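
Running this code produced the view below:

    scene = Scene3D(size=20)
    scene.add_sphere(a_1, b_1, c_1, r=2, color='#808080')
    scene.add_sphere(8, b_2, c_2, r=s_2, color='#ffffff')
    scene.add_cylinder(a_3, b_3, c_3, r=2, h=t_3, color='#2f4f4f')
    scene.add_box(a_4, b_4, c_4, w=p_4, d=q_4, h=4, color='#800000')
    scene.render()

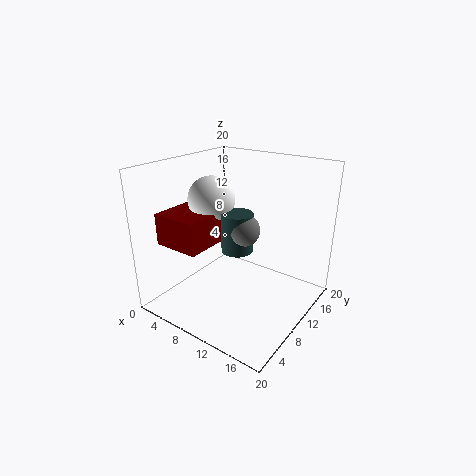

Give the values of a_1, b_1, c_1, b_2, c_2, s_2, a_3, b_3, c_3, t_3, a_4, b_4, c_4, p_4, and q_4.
a_1 = 13, b_1 = 7, c_1 = 13, b_2 = 7, c_2 = 16, s_2 = 3, a_3 = 12, b_3 = 7, c_3 = 10, t_3 = 5, a_4 = 4, b_4 = 1, c_4 = 11, p_4 = 6, q_4 = 6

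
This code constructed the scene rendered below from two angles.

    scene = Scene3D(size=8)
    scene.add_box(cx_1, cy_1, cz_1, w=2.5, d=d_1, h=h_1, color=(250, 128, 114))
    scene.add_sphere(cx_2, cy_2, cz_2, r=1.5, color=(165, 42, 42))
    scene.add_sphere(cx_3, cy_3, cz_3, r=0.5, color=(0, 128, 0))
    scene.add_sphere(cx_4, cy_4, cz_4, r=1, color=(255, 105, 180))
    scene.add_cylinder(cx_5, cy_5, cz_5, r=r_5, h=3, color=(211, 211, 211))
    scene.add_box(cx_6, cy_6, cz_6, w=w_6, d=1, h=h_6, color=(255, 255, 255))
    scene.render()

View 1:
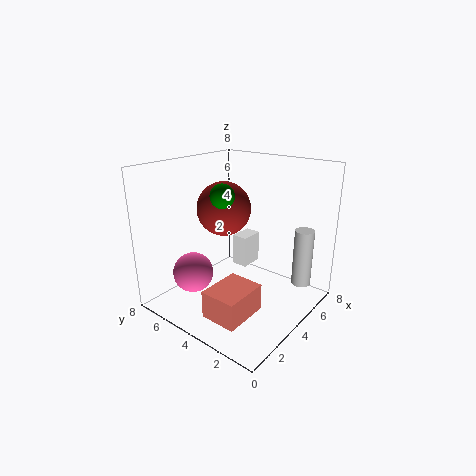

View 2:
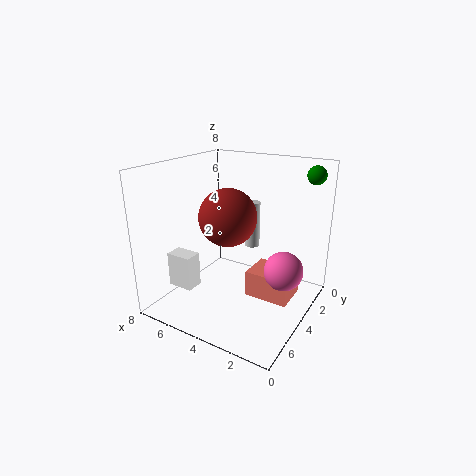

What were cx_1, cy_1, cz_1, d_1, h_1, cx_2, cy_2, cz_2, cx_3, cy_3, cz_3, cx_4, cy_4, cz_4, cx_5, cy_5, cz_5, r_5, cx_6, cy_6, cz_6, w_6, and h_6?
cx_1 = 1
cy_1 = 2
cz_1 = 0.5
d_1 = 2
h_1 = 1.5
cx_2 = 4
cy_2 = 5
cz_2 = 5.5
cx_3 = 0.5
cy_3 = 2
cz_3 = 7.5
cx_4 = 1
cy_4 = 4.5
cz_4 = 3
cx_5 = 5
cy_5 = 0.5
cz_5 = 2
r_5 = 0.5
cx_6 = 6
cy_6 = 5
cz_6 = 1
w_6 = 1.5
h_6 = 2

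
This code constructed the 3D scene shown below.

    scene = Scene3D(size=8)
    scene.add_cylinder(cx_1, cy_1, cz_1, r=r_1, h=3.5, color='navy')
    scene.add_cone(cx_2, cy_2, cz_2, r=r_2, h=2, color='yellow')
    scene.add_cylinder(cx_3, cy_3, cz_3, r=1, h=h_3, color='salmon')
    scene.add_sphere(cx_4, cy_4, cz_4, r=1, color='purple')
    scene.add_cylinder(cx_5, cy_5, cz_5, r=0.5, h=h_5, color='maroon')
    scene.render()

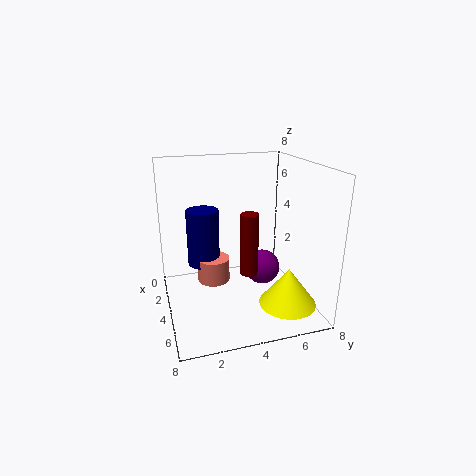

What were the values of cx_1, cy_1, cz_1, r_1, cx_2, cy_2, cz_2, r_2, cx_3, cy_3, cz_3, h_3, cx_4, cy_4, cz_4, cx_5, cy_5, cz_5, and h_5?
cx_1 = 1.5
cy_1 = 2.5
cz_1 = 1.5
r_1 = 1
cx_2 = 6.5
cy_2 = 6
cz_2 = 1
r_2 = 1.5
cx_3 = 2
cy_3 = 3
cz_3 = 0.5
h_3 = 1.5
cx_4 = 4
cy_4 = 5.5
cz_4 = 2
cx_5 = 4.5
cy_5 = 4.5
cz_5 = 2
h_5 = 3.5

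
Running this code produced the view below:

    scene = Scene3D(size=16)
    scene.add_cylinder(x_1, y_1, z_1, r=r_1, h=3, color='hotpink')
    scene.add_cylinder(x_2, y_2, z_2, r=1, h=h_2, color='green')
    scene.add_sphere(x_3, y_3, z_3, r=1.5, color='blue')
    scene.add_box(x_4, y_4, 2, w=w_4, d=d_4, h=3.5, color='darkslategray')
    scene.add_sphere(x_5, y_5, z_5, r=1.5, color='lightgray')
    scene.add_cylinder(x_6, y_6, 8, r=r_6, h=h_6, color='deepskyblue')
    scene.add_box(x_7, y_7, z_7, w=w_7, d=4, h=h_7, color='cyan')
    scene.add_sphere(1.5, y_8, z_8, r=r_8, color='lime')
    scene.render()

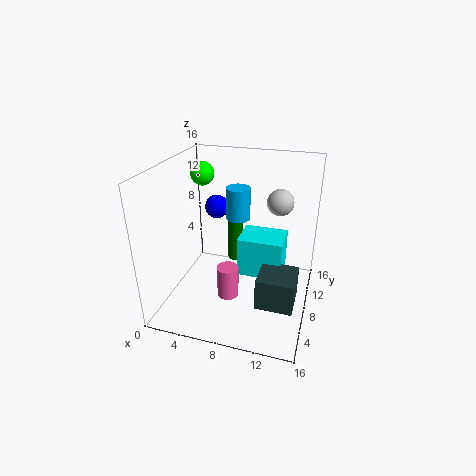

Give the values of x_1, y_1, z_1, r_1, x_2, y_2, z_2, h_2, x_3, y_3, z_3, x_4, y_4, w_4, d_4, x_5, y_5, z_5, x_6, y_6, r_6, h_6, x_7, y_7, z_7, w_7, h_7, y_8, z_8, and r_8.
x_1 = 9; y_1 = 1.5; z_1 = 5.5; r_1 = 1; x_2 = 6; y_2 = 13.5; z_2 = 2; h_2 = 7; x_3 = 3.5; y_3 = 13.5; z_3 = 9; x_4 = 11; y_4 = 4; w_4 = 4; d_4 = 4; x_5 = 12; y_5 = 11; z_5 = 11.5; x_6 = 6.5; y_6 = 13; r_6 = 1.5; h_6 = 4; x_7 = 8; y_7 = 7.5; z_7 = 3.5; w_7 = 5; h_7 = 4.5; y_8 = 14; z_8 = 13; r_8 = 1.5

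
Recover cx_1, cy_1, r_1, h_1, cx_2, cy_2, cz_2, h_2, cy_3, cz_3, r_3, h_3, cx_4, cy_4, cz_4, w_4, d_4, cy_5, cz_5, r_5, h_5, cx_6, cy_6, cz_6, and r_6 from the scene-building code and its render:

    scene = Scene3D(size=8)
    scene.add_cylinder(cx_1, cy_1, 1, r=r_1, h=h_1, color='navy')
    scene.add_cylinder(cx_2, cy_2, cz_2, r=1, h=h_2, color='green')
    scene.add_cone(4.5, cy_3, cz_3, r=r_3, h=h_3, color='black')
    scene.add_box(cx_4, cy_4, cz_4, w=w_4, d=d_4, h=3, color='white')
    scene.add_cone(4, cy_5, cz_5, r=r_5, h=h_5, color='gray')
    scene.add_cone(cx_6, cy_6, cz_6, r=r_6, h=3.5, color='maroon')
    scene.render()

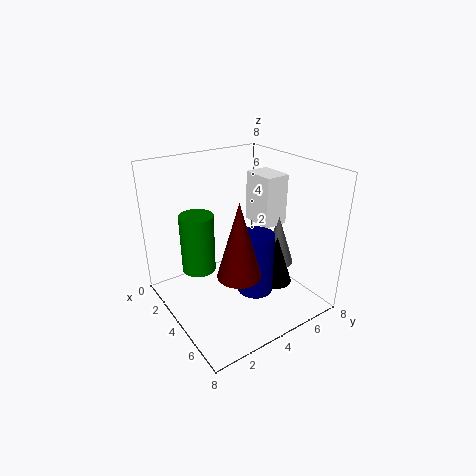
cx_1 = 5; cy_1 = 4.5; r_1 = 1; h_1 = 3.5; cx_2 = 2; cy_2 = 2.5; cz_2 = 1.5; h_2 = 3.5; cy_3 = 6.5; cz_3 = 0.5; r_3 = 1; h_3 = 3; cx_4 = 2; cy_4 = 6; cz_4 = 4; w_4 = 2; d_4 = 1.5; cy_5 = 7; cz_5 = 1.5; r_5 = 1; h_5 = 3; cx_6 = 7; cy_6 = 2; cz_6 = 4; r_6 = 1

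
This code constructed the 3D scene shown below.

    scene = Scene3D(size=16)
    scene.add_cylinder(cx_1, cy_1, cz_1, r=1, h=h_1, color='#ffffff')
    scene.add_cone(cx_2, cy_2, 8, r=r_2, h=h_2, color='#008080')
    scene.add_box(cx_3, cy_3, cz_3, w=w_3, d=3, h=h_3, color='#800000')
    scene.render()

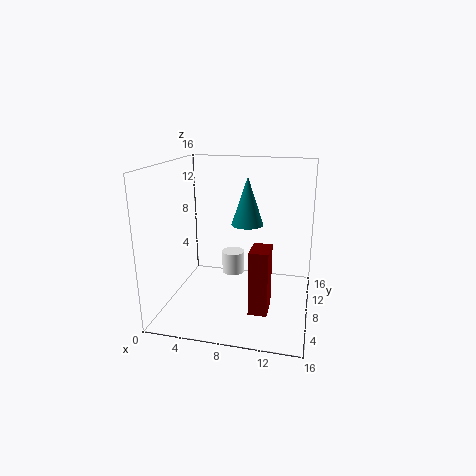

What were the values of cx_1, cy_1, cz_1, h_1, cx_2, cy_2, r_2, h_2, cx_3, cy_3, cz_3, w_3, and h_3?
cx_1 = 9
cy_1 = 2
cz_1 = 7
h_1 = 2
cx_2 = 8
cy_2 = 13
r_2 = 2
h_2 = 6
cx_3 = 10
cy_3 = 4
cz_3 = 1
w_3 = 2
h_3 = 7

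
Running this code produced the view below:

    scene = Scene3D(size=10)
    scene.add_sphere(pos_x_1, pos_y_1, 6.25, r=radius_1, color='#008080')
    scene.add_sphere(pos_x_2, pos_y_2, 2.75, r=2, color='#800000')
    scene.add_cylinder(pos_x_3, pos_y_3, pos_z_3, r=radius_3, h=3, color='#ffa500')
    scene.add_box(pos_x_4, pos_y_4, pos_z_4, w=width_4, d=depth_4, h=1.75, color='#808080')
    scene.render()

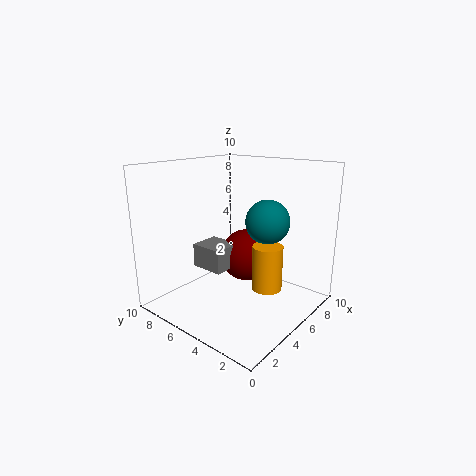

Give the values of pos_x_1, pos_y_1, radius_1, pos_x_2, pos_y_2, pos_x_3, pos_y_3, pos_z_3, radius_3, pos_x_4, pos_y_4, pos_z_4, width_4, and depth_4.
pos_x_1 = 6
pos_y_1 = 3.25
radius_1 = 1.5
pos_x_2 = 7.25
pos_y_2 = 6
pos_x_3 = 5
pos_y_3 = 2.5
pos_z_3 = 2
radius_3 = 1
pos_x_4 = 4
pos_y_4 = 6
pos_z_4 = 2.25
width_4 = 2.25
depth_4 = 2.5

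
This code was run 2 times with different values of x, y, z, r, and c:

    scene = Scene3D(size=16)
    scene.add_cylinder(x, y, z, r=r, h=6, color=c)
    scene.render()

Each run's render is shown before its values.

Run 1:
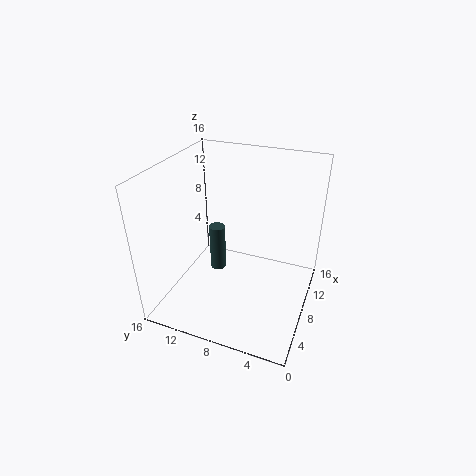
x = 11
y = 12
z = 1
r = 1
c = 'darkslategray'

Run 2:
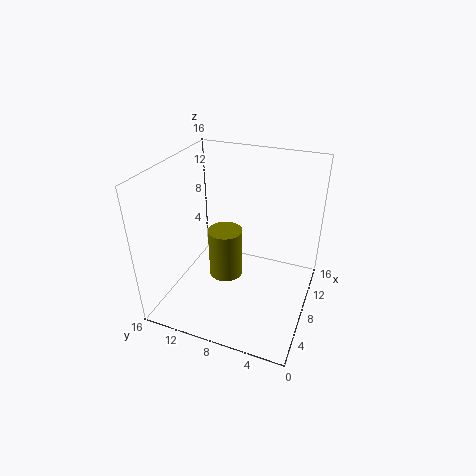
x = 9
y = 10
z = 2
r = 2
c = 'olive'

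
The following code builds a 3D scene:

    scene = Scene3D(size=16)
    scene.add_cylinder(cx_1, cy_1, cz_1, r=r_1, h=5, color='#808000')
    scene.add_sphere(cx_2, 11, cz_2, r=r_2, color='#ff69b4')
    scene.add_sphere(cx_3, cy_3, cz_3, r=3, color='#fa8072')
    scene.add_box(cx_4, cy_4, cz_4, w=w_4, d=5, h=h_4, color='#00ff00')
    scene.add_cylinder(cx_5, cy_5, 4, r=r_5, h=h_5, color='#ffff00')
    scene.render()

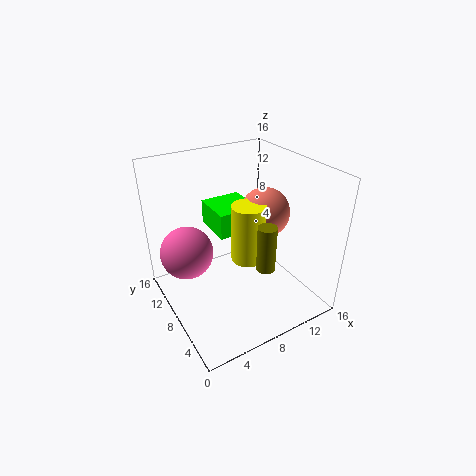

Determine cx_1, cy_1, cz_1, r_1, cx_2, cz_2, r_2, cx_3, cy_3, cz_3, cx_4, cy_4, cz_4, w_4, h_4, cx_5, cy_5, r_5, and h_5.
cx_1 = 9, cy_1 = 4, cz_1 = 6, r_1 = 1, cx_2 = 3, cz_2 = 6, r_2 = 3, cx_3 = 13, cy_3 = 10, cz_3 = 9, cx_4 = 7, cy_4 = 10, cz_4 = 7, w_4 = 5, h_4 = 3, cx_5 = 10, cy_5 = 9, r_5 = 2, h_5 = 7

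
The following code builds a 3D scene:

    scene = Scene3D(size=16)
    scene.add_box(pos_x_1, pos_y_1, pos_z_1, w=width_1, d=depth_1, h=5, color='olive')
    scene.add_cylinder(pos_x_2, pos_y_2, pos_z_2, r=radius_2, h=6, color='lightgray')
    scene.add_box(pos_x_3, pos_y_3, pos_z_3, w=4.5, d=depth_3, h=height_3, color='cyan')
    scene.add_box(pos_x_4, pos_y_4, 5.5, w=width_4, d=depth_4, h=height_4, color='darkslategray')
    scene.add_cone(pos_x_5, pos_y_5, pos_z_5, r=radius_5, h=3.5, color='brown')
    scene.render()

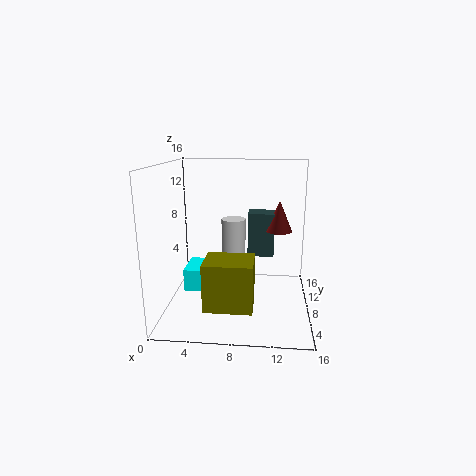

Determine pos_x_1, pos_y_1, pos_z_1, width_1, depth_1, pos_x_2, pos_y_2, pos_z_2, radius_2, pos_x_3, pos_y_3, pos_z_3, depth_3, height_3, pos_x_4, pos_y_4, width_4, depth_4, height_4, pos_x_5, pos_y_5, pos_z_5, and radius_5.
pos_x_1 = 5; pos_y_1 = 2; pos_z_1 = 2; width_1 = 5; depth_1 = 4; pos_x_2 = 7; pos_y_2 = 12.5; pos_z_2 = 3; radius_2 = 1.5; pos_x_3 = 2; pos_y_3 = 6.5; pos_z_3 = 2; depth_3 = 4; height_3 = 2.5; pos_x_4 = 9; pos_y_4 = 9; width_4 = 3; depth_4 = 2.5; height_4 = 5; pos_x_5 = 12.5; pos_y_5 = 9.5; pos_z_5 = 8.5; radius_5 = 1.5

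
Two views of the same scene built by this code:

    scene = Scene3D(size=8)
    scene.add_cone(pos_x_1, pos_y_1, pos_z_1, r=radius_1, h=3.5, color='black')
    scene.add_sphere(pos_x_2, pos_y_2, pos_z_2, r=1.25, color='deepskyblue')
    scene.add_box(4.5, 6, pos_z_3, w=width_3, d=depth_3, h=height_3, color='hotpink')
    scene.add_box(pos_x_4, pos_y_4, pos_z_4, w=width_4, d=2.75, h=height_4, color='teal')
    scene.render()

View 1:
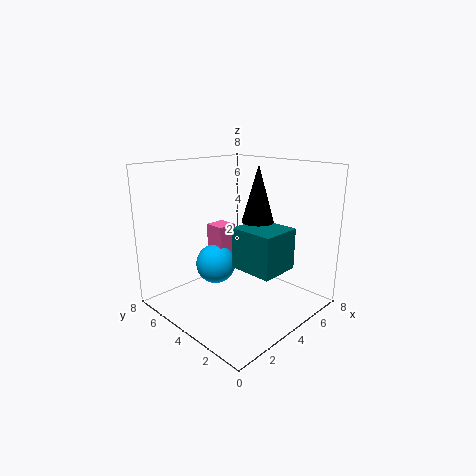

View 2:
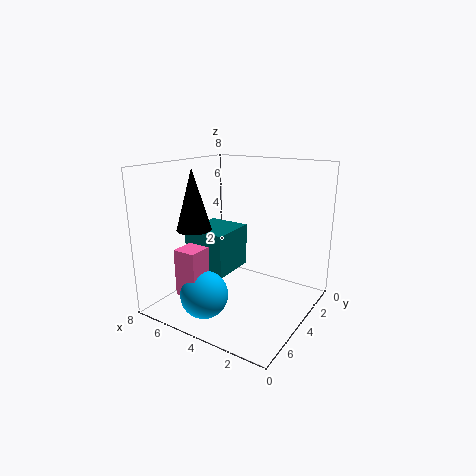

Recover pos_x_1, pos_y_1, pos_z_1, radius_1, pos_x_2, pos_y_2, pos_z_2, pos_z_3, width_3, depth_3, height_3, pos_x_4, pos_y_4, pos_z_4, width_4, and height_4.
pos_x_1 = 6.5, pos_y_1 = 4.75, pos_z_1 = 4.25, radius_1 = 1, pos_x_2 = 4.5, pos_y_2 = 6.5, pos_z_2 = 1.5, pos_z_3 = 1.5, width_3 = 1.25, depth_3 = 1.25, height_3 = 2.5, pos_x_4 = 4.5, pos_y_4 = 2.25, pos_z_4 = 1.75, width_4 = 2.5, height_4 = 2.5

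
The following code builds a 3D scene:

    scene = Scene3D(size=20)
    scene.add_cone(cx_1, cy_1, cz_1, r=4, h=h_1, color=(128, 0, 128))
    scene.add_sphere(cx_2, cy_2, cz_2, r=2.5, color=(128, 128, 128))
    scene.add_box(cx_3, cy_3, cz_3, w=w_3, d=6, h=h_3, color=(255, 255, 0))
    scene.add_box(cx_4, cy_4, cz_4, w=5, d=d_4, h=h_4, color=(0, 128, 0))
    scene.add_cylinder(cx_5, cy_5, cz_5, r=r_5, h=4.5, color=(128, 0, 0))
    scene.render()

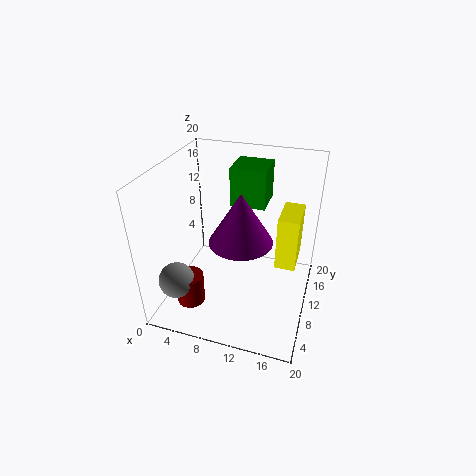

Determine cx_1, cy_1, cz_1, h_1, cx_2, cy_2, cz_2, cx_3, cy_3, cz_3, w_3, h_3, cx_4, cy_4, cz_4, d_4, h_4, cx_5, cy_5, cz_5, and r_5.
cx_1 = 11.5, cy_1 = 6.5, cz_1 = 12, h_1 = 6.5, cx_2 = 2.5, cy_2 = 5, cz_2 = 4.5, cx_3 = 15, cy_3 = 12, cz_3 = 4.5, w_3 = 3, h_3 = 8, cx_4 = 8, cy_4 = 12.5, cz_4 = 13.5, d_4 = 5, h_4 = 5.5, cx_5 = 4, cy_5 = 6, cz_5 = 0.5, r_5 = 2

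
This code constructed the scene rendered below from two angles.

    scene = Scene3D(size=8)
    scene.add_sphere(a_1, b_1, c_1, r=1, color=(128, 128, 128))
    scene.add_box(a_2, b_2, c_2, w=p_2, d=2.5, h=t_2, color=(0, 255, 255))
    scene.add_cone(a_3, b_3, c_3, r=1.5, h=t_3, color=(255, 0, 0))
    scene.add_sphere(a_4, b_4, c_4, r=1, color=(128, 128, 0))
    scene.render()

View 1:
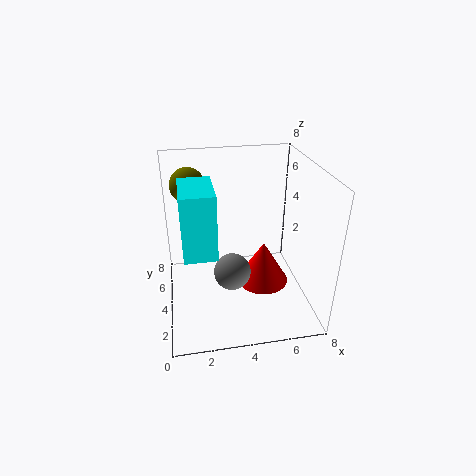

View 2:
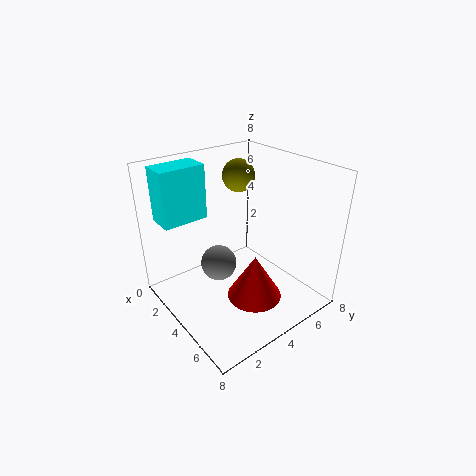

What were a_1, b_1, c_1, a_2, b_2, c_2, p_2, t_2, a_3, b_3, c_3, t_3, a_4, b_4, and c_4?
a_1 = 3.5, b_1 = 3, c_1 = 2.5, a_2 = 1, b_2 = 0.5, c_2 = 5, p_2 = 1.5, t_2 = 3, a_3 = 5.5, b_3 = 4, c_3 = 1, t_3 = 2.5, a_4 = 1.5, b_4 = 6, c_4 = 6.5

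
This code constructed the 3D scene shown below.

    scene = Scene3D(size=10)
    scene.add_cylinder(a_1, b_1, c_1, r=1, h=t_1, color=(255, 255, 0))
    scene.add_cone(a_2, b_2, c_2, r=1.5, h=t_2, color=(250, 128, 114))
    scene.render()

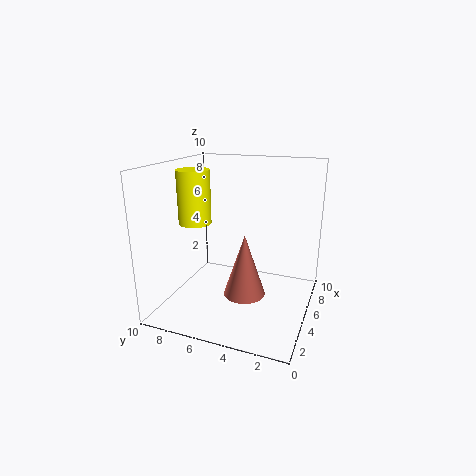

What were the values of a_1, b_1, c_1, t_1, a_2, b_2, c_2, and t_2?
a_1 = 2.25, b_1 = 6.75, c_1 = 6.75, t_1 = 3.25, a_2 = 5, b_2 = 4.5, c_2 = 0.75, t_2 = 4.5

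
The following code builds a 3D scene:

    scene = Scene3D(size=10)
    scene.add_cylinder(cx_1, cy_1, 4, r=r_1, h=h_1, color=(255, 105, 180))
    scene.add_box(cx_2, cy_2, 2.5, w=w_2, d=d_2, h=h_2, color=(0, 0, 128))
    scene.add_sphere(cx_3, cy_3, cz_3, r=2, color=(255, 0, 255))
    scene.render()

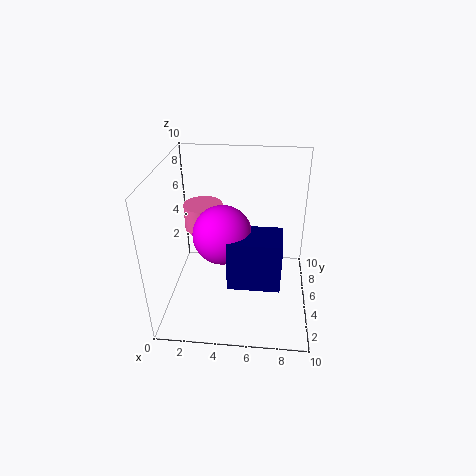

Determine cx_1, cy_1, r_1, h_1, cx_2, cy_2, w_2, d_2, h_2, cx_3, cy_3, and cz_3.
cx_1 = 2
cy_1 = 8
r_1 = 1.5
h_1 = 2
cx_2 = 4.5
cy_2 = 2.5
w_2 = 3.5
d_2 = 2.5
h_2 = 3.5
cx_3 = 4
cy_3 = 4.5
cz_3 = 5.5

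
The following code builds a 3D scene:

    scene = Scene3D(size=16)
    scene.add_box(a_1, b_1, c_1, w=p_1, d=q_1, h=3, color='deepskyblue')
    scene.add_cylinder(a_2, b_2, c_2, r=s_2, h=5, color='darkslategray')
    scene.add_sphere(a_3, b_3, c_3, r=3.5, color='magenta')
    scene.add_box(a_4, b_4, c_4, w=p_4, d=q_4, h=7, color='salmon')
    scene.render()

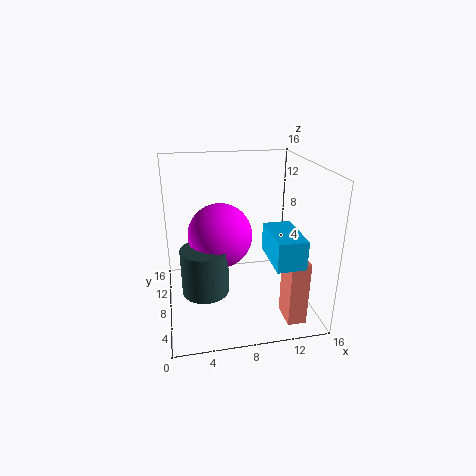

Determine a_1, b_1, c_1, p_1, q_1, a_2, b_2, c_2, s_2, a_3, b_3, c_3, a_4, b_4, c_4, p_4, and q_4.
a_1 = 10.5
b_1 = 1.5
c_1 = 7
p_1 = 3
q_1 = 5.5
a_2 = 4
b_2 = 6
c_2 = 3
s_2 = 2.5
a_3 = 6
b_3 = 8
c_3 = 8.5
a_4 = 12
b_4 = 1.5
c_4 = 0.5
p_4 = 2
q_4 = 3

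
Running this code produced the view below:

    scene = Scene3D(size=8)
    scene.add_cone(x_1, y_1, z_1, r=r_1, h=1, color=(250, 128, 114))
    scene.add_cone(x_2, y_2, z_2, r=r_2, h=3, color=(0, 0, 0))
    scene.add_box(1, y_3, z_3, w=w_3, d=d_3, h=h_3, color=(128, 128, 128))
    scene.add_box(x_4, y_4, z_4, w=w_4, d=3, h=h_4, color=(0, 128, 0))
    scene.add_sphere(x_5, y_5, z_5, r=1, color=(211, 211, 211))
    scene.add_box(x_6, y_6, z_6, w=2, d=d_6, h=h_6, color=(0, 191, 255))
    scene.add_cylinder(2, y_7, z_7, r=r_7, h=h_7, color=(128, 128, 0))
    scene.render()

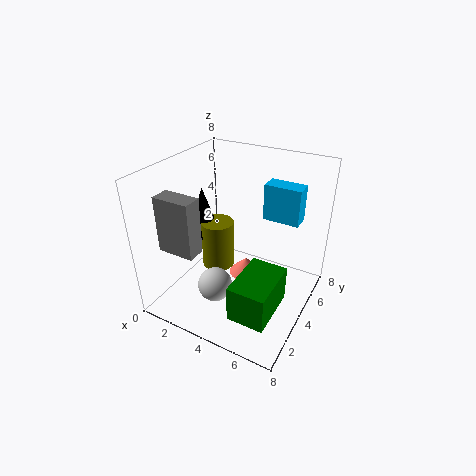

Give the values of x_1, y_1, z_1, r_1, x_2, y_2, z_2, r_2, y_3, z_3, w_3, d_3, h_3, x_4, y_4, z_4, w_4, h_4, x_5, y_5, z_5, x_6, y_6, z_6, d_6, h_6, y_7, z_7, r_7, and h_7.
x_1 = 4
y_1 = 5
z_1 = 1
r_1 = 1
x_2 = 1
y_2 = 5
z_2 = 3
r_2 = 1
y_3 = 1
z_3 = 4
w_3 = 2
d_3 = 1
h_3 = 3
x_4 = 5
y_4 = 1
z_4 = 1
w_4 = 2
h_4 = 2
x_5 = 3
y_5 = 3
z_5 = 1
x_6 = 5
y_6 = 5
z_6 = 5
d_6 = 1
h_6 = 2
y_7 = 5
z_7 = 1
r_7 = 1
h_7 = 3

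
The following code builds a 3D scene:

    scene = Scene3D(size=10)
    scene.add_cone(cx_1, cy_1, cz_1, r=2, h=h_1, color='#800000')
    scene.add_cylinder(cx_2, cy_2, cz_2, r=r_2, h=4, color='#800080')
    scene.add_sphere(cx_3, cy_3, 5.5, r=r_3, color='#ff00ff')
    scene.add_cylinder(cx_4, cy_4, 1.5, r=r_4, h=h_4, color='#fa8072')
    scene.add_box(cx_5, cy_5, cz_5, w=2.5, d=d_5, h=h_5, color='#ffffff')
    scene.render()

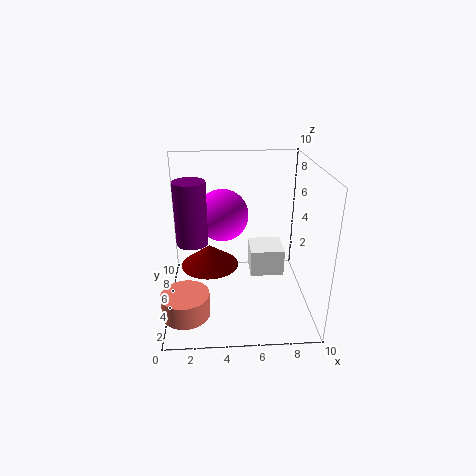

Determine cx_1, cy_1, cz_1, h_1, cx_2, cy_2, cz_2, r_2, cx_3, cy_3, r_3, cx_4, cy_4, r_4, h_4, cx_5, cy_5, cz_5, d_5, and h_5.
cx_1 = 3; cy_1 = 5; cz_1 = 3; h_1 = 1.5; cx_2 = 2; cy_2 = 3.5; cz_2 = 5.5; r_2 = 1; cx_3 = 4; cy_3 = 8; r_3 = 2; cx_4 = 1.5; cy_4 = 1.5; r_4 = 1.5; h_4 = 1.5; cx_5 = 6; cy_5 = 5.5; cz_5 = 1.5; d_5 = 2.5; h_5 = 2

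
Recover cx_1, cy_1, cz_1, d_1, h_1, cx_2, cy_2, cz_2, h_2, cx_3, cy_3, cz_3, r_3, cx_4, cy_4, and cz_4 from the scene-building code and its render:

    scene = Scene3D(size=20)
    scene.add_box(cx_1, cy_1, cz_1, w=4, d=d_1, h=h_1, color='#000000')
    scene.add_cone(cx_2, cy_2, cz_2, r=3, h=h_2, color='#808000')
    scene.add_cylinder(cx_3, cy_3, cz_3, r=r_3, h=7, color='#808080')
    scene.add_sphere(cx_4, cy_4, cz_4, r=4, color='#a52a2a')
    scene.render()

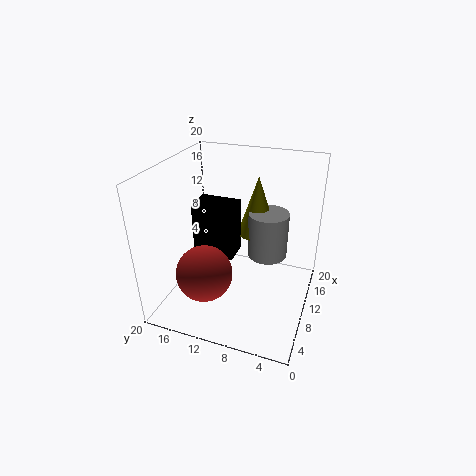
cx_1 = 10; cy_1 = 11; cz_1 = 6; d_1 = 6; h_1 = 8; cx_2 = 16; cy_2 = 9; cz_2 = 8; h_2 = 9; cx_3 = 15; cy_3 = 7; cz_3 = 5; r_3 = 3; cx_4 = 7; cy_4 = 14; cz_4 = 5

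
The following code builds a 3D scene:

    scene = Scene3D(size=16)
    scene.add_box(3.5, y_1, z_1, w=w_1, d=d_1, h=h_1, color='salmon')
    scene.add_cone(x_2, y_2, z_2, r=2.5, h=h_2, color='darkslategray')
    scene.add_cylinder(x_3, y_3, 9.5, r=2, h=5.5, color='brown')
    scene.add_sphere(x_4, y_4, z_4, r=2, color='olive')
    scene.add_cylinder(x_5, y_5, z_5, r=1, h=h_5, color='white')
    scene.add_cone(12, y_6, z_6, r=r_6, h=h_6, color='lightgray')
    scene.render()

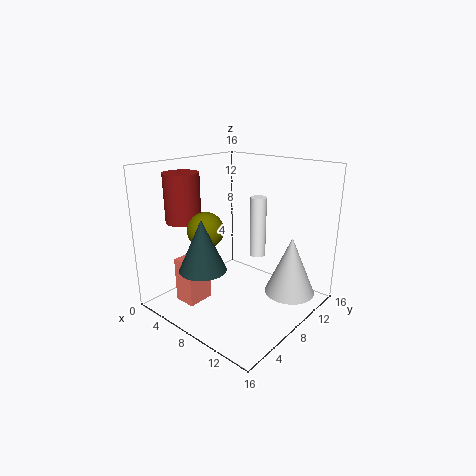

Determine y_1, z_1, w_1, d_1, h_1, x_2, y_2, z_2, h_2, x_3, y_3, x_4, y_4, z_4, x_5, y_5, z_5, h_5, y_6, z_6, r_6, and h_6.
y_1 = 2.5; z_1 = 1; w_1 = 2.5; d_1 = 3; h_1 = 5; x_2 = 7; y_2 = 3.5; z_2 = 5.5; h_2 = 5.5; x_3 = 2.5; y_3 = 5; x_4 = 5.5; y_4 = 5.5; z_4 = 9; x_5 = 7; y_5 = 13; z_5 = 4; h_5 = 7.5; y_6 = 13; z_6 = 0.5; r_6 = 3; h_6 = 7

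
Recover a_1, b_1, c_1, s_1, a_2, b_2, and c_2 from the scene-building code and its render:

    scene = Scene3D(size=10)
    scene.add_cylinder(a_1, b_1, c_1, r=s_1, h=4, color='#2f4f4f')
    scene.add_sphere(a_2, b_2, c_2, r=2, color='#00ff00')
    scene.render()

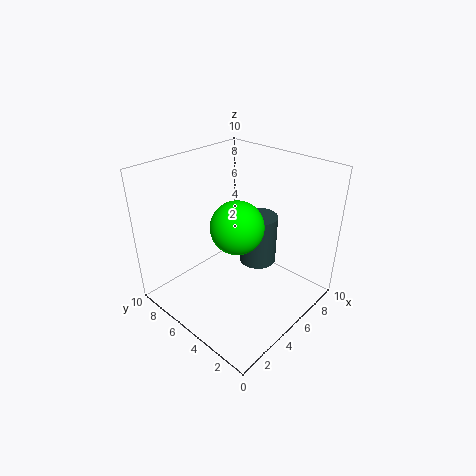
a_1 = 8.5, b_1 = 6, c_1 = 1, s_1 = 1.5, a_2 = 6, b_2 = 6, c_2 = 5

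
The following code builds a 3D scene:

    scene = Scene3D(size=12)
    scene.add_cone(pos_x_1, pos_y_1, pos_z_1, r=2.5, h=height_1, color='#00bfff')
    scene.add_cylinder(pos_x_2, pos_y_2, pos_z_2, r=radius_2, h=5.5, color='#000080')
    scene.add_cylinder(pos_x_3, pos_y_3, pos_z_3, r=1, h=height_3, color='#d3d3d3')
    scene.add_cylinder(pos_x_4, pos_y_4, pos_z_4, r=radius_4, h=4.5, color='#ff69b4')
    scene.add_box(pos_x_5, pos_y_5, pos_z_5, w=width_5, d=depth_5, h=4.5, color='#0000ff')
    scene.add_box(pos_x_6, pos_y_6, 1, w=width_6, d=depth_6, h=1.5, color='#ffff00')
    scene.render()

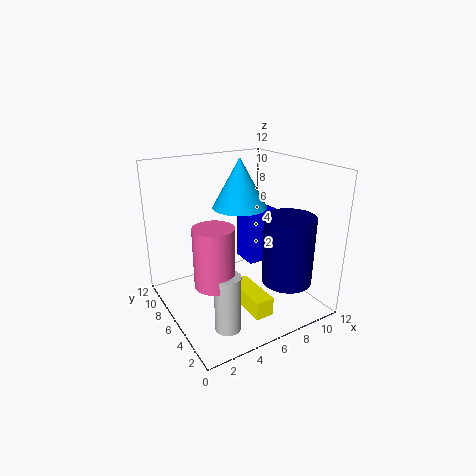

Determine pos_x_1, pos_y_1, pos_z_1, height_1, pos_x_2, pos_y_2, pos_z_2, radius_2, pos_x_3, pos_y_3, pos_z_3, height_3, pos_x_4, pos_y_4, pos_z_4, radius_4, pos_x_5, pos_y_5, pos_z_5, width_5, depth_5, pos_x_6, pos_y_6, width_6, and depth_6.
pos_x_1 = 8; pos_y_1 = 9; pos_z_1 = 7.5; height_1 = 4.5; pos_x_2 = 8.5; pos_y_2 = 2.5; pos_z_2 = 3; radius_2 = 2; pos_x_3 = 3; pos_y_3 = 2.5; pos_z_3 = 0.5; height_3 = 4.5; pos_x_4 = 2.5; pos_y_4 = 3.5; pos_z_4 = 4; radius_4 = 1.5; pos_x_5 = 8; pos_y_5 = 7; pos_z_5 = 2.5; width_5 = 3.5; depth_5 = 2.5; pos_x_6 = 5; pos_y_6 = 1.5; width_6 = 1.5; depth_6 = 4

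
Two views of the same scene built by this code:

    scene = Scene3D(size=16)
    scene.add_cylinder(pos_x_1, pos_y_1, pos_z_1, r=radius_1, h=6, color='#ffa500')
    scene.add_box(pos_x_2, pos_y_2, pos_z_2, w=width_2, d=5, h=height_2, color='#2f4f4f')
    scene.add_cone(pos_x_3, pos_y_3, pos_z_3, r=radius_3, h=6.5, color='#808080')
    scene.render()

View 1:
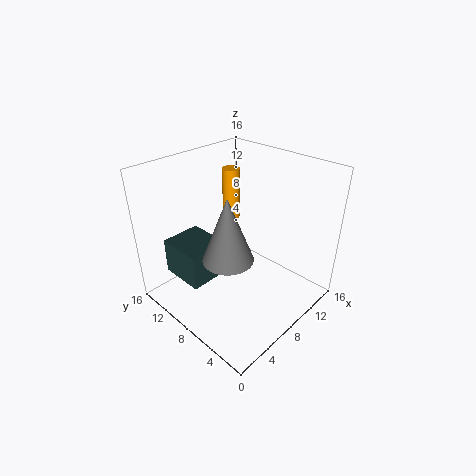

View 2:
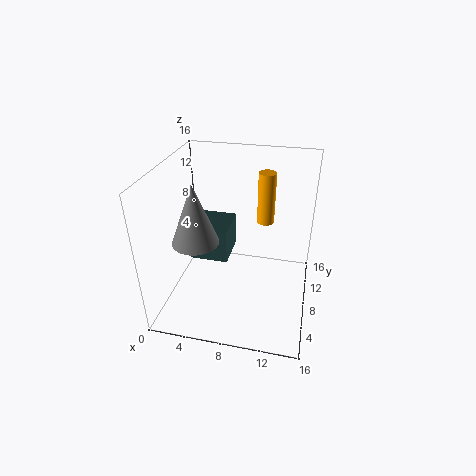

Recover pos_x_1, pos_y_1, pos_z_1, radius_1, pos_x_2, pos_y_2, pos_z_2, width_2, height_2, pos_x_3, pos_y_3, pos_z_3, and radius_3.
pos_x_1 = 10.5; pos_y_1 = 11.5; pos_z_1 = 8.5; radius_1 = 1; pos_x_2 = 2; pos_y_2 = 8.5; pos_z_2 = 4; width_2 = 4.5; height_2 = 4; pos_x_3 = 4; pos_y_3 = 5.5; pos_z_3 = 8.5; radius_3 = 2.5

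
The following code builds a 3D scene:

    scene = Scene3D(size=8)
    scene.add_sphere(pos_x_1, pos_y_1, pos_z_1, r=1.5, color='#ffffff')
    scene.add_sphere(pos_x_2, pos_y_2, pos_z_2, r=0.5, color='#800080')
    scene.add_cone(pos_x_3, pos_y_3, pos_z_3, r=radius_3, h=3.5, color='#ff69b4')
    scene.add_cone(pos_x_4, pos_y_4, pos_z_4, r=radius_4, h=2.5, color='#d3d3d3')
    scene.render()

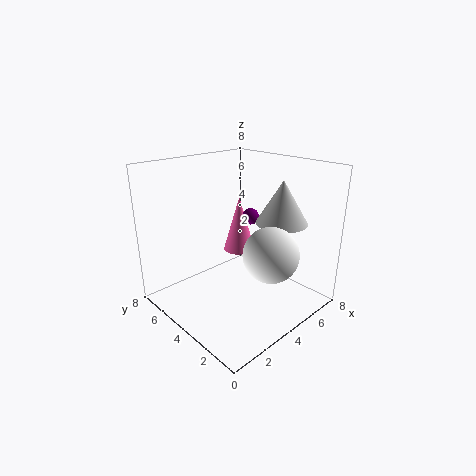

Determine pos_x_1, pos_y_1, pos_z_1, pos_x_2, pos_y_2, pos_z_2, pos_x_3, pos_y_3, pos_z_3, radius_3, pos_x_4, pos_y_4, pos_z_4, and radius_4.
pos_x_1 = 4.5
pos_y_1 = 2
pos_z_1 = 3.5
pos_x_2 = 6
pos_y_2 = 5
pos_z_2 = 4.5
pos_x_3 = 6
pos_y_3 = 6
pos_z_3 = 2
radius_3 = 1
pos_x_4 = 6.5
pos_y_4 = 3
pos_z_4 = 4.5
radius_4 = 1.5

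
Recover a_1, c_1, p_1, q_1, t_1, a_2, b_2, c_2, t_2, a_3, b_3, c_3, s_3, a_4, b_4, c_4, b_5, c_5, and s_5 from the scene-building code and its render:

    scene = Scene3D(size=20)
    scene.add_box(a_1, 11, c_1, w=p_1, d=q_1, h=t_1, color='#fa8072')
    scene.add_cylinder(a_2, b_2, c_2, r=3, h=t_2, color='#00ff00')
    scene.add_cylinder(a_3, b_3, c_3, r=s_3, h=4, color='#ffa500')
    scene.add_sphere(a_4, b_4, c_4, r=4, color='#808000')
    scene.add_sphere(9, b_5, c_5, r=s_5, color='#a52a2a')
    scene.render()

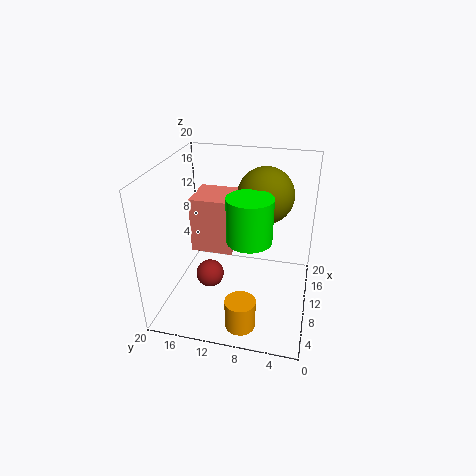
a_1 = 10, c_1 = 7, p_1 = 6, q_1 = 6, t_1 = 8, a_2 = 8, b_2 = 8, c_2 = 11, t_2 = 6, a_3 = 3, b_3 = 8, c_3 = 1, s_3 = 2, a_4 = 14, b_4 = 7, c_4 = 15, b_5 = 14, c_5 = 4, s_5 = 2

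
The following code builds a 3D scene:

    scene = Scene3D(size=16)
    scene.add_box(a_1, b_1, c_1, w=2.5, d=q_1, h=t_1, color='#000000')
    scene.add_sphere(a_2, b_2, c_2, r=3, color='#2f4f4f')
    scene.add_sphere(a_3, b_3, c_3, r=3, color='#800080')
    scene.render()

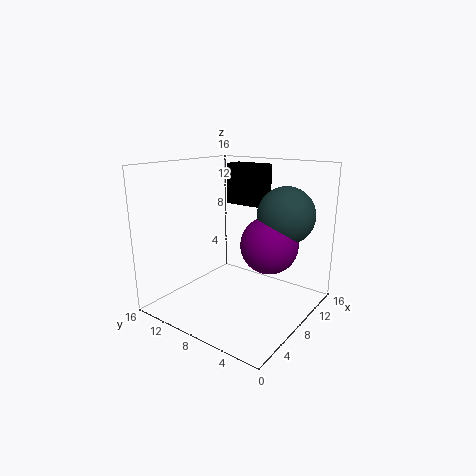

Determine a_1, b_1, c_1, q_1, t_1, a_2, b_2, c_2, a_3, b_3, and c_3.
a_1 = 12.5, b_1 = 8, c_1 = 10.5, q_1 = 5, t_1 = 5, a_2 = 9.5, b_2 = 3, c_2 = 11, a_3 = 8, b_3 = 4, c_3 = 8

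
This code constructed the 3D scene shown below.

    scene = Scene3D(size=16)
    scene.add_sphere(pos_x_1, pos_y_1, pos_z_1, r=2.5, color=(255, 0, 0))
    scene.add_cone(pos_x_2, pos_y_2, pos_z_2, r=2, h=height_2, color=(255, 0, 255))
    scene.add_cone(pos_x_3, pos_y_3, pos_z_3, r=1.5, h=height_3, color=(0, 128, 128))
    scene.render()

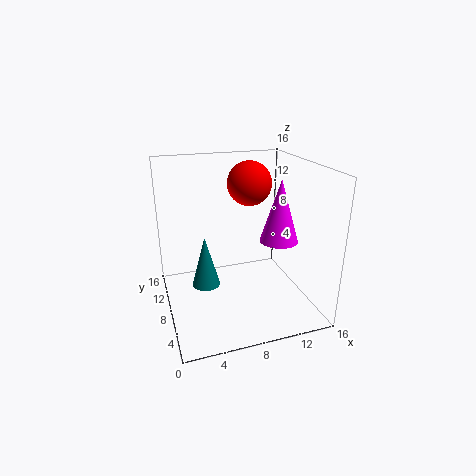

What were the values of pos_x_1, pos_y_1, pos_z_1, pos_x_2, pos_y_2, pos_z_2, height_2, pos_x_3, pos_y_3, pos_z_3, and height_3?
pos_x_1 = 10
pos_y_1 = 10
pos_z_1 = 13.5
pos_x_2 = 11.5
pos_y_2 = 5
pos_z_2 = 8.5
height_2 = 6.5
pos_x_3 = 4
pos_y_3 = 7
pos_z_3 = 3.5
height_3 = 5.5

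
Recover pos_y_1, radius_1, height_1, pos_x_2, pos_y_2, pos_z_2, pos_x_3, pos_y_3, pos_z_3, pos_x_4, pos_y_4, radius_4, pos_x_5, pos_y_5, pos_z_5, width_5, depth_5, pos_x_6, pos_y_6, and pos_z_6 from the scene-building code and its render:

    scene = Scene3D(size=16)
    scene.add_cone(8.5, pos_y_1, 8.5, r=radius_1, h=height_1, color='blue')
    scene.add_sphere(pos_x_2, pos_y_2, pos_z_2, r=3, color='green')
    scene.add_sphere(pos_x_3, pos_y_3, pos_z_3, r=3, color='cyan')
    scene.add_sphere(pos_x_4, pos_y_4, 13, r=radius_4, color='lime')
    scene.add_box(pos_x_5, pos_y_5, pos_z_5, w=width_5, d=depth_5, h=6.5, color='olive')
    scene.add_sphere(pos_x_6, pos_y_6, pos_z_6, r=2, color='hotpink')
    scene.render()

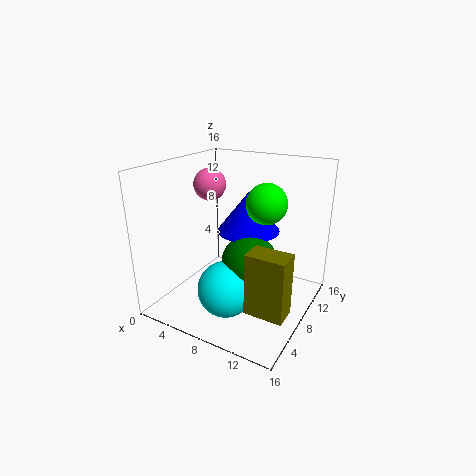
pos_y_1 = 9.5; radius_1 = 3.5; height_1 = 4.5; pos_x_2 = 10; pos_y_2 = 7; pos_z_2 = 6; pos_x_3 = 8.5; pos_y_3 = 4.5; pos_z_3 = 3.5; pos_x_4 = 12; pos_y_4 = 6.5; radius_4 = 2; pos_x_5 = 11.5; pos_y_5 = 3; pos_z_5 = 2.5; width_5 = 4; depth_5 = 2.5; pos_x_6 = 2; pos_y_6 = 11.5; pos_z_6 = 12.5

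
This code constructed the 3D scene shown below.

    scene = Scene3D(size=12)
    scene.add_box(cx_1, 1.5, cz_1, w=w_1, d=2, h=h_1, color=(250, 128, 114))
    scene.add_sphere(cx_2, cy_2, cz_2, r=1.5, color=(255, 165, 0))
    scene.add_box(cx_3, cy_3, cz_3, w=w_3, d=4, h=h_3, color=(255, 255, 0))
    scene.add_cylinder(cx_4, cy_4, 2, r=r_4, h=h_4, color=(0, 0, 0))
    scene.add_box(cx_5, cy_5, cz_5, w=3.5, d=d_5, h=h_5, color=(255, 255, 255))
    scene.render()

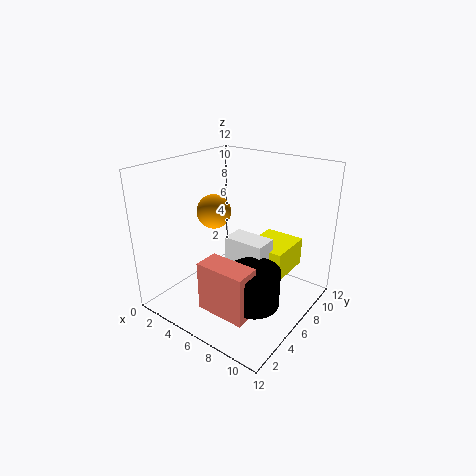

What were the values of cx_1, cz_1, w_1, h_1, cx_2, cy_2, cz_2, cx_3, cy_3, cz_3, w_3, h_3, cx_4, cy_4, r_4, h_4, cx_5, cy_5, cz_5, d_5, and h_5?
cx_1 = 5.5
cz_1 = 1.5
w_1 = 4
h_1 = 4
cx_2 = 3
cy_2 = 6.5
cz_2 = 7.5
cx_3 = 6
cy_3 = 7
cz_3 = 2.5
w_3 = 3.5
h_3 = 2.5
cx_4 = 9
cy_4 = 4
r_4 = 2
h_4 = 3
cx_5 = 5
cy_5 = 5.5
cz_5 = 3
d_5 = 2
h_5 = 3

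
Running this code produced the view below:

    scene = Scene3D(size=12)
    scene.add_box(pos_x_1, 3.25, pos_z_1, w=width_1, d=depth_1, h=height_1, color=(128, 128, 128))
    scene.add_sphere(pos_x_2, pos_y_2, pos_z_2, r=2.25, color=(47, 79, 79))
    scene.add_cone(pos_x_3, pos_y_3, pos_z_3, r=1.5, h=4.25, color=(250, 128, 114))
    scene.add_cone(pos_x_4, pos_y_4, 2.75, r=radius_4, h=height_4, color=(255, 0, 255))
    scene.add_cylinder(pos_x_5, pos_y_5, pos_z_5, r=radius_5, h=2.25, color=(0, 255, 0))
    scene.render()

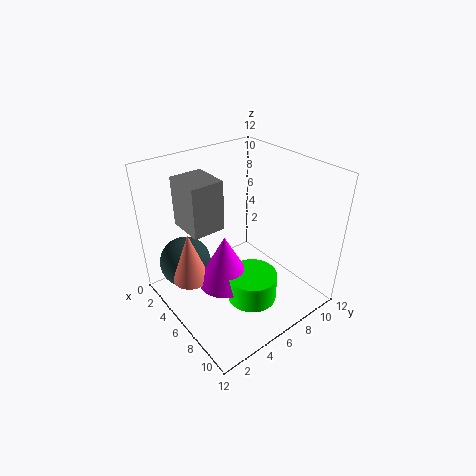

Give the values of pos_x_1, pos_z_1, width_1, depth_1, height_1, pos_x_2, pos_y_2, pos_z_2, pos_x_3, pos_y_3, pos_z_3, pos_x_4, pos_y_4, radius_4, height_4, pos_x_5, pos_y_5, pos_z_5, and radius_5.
pos_x_1 = 0.25; pos_z_1 = 5.75; width_1 = 3.5; depth_1 = 3; height_1 = 4.5; pos_x_2 = 2.5; pos_y_2 = 2.75; pos_z_2 = 3; pos_x_3 = 4.75; pos_y_3 = 2; pos_z_3 = 3; pos_x_4 = 6.5; pos_y_4 = 4.25; radius_4 = 2.25; height_4 = 4.25; pos_x_5 = 8.5; pos_y_5 = 5.5; pos_z_5 = 1.75; radius_5 = 2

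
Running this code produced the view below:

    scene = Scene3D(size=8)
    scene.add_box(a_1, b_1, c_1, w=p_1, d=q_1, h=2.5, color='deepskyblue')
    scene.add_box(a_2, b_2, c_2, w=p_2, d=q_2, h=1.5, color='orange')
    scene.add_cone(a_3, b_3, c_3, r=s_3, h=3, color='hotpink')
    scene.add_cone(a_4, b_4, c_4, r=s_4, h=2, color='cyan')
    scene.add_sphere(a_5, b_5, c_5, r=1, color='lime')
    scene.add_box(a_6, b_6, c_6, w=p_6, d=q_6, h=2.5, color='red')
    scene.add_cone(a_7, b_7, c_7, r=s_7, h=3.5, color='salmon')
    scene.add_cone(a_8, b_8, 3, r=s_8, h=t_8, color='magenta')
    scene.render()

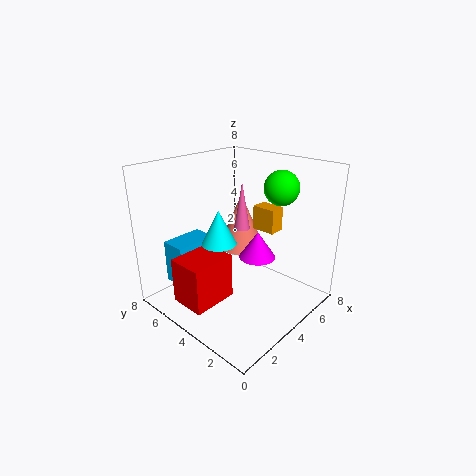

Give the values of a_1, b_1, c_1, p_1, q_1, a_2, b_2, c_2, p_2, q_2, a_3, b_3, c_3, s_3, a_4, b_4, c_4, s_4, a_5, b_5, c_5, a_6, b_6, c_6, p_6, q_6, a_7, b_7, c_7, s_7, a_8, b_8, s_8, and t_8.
a_1 = 1.5
b_1 = 6
c_1 = 1
p_1 = 2.5
q_1 = 1.5
a_2 = 6.5
b_2 = 3.5
c_2 = 3.5
p_2 = 1
q_2 = 1.5
a_3 = 6
b_3 = 5.5
c_3 = 3.5
s_3 = 0.5
a_4 = 3.5
b_4 = 5
c_4 = 3.5
s_4 = 1
a_5 = 6.5
b_5 = 3
c_5 = 6.5
a_6 = 0.5
b_6 = 3.5
c_6 = 1
p_6 = 2.5
q_6 = 2
a_7 = 6.5
b_7 = 6
c_7 = 2
s_7 = 1.5
a_8 = 4.5
b_8 = 3
s_8 = 1
t_8 = 1.5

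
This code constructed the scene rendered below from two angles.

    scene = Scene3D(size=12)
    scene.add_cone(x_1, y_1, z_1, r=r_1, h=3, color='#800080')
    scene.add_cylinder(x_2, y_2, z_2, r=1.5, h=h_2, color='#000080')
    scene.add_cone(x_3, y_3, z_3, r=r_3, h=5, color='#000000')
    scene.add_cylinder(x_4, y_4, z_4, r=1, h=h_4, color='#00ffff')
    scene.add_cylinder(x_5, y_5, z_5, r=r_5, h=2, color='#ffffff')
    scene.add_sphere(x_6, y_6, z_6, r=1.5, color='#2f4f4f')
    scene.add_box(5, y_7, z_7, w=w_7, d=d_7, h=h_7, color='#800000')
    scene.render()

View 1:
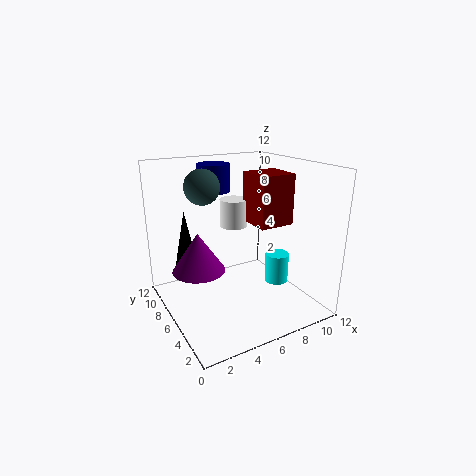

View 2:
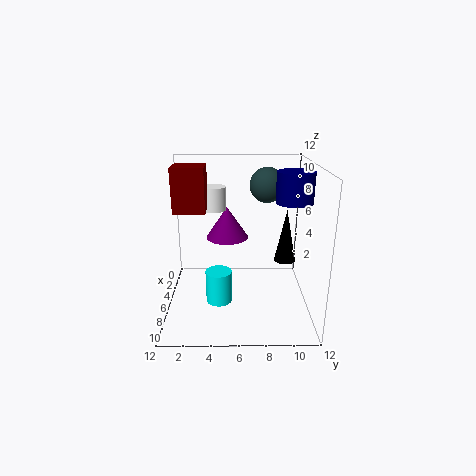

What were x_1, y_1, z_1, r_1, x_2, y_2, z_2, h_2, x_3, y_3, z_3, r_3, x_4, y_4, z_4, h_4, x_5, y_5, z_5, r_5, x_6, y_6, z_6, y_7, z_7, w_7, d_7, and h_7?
x_1 = 2; y_1 = 5; z_1 = 4.5; r_1 = 2; x_2 = 6; y_2 = 10.5; z_2 = 9; h_2 = 2.5; x_3 = 3; y_3 = 10.5; z_3 = 2.5; r_3 = 1; x_4 = 9; y_4 = 4.5; z_4 = 2; h_4 = 2.5; x_5 = 4.5; y_5 = 4; z_5 = 8; r_5 = 1; x_6 = 4; y_6 = 8.5; z_6 = 10; y_7 = 1; z_7 = 8.5; w_7 = 2.5; d_7 = 2.5; h_7 = 3.5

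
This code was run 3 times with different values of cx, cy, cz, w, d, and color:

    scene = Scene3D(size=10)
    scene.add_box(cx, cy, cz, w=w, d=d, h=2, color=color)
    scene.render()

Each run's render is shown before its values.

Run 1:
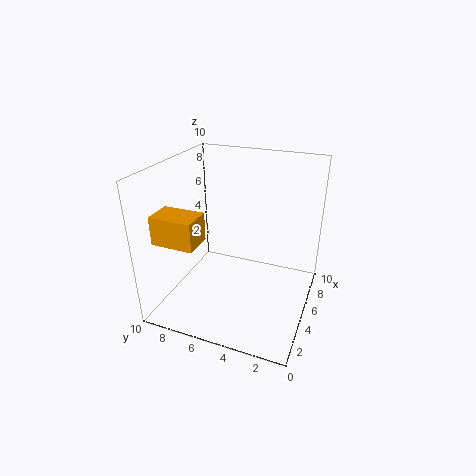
cx = 2; cy = 7; cz = 5; w = 2; d = 3; color = 'orange'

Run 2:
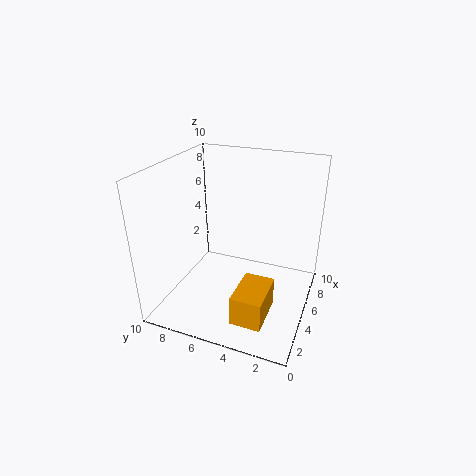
cx = 1; cy = 2; cz = 1; w = 3; d = 2; color = 'orange'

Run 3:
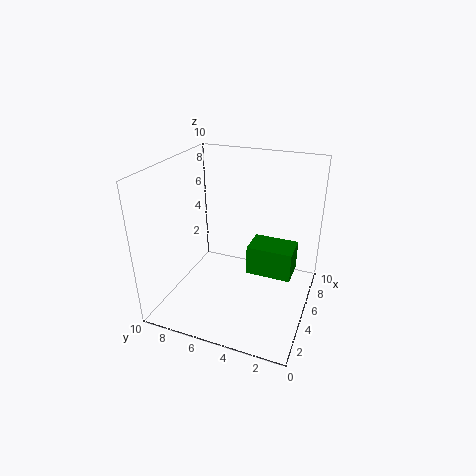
cx = 4; cy = 1; cz = 3; w = 2; d = 3; color = 'green'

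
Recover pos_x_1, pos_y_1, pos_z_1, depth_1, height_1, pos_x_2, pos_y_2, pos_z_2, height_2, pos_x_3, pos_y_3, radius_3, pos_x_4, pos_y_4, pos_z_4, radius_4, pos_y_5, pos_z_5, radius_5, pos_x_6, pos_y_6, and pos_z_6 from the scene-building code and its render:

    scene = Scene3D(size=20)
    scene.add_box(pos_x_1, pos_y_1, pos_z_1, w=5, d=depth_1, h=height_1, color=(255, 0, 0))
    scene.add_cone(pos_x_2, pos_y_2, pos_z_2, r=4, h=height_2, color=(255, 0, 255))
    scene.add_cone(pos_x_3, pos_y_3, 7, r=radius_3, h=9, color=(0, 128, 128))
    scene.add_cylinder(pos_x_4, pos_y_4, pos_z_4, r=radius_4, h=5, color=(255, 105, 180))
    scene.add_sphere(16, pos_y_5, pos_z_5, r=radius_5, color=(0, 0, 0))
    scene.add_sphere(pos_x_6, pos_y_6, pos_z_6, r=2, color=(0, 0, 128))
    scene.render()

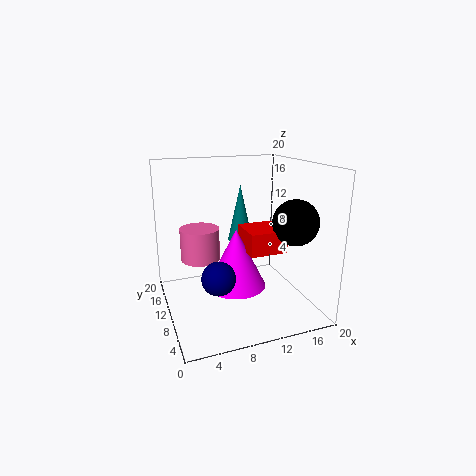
pos_x_1 = 10, pos_y_1 = 5, pos_z_1 = 9, depth_1 = 5, height_1 = 3, pos_x_2 = 9, pos_y_2 = 8, pos_z_2 = 4, height_2 = 8, pos_x_3 = 13, pos_y_3 = 17, radius_3 = 2, pos_x_4 = 6, pos_y_4 = 16, pos_z_4 = 5, radius_4 = 3, pos_y_5 = 5, pos_z_5 = 13, radius_5 = 3, pos_x_6 = 5, pos_y_6 = 3, pos_z_6 = 8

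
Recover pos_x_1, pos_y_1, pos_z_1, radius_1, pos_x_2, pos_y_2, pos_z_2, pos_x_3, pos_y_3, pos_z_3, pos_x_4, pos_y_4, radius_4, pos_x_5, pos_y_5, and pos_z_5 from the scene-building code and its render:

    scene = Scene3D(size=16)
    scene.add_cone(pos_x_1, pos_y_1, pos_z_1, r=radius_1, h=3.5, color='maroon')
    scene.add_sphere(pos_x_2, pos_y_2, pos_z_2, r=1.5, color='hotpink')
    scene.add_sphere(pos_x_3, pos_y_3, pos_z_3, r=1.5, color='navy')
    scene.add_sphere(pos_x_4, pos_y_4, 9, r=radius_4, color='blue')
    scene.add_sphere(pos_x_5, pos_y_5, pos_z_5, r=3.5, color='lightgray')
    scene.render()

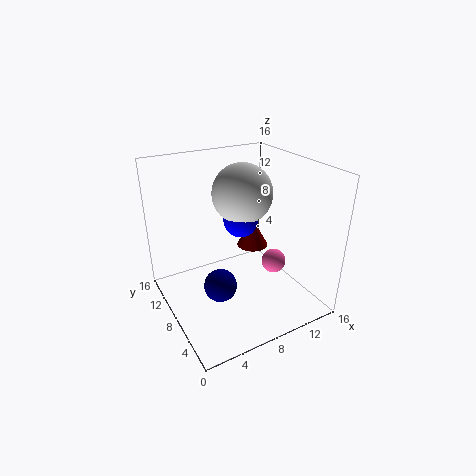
pos_x_1 = 12.5; pos_y_1 = 12; pos_z_1 = 4; radius_1 = 2; pos_x_2 = 13.5; pos_y_2 = 8.5; pos_z_2 = 3; pos_x_3 = 3; pos_y_3 = 2.5; pos_z_3 = 7; pos_x_4 = 9.5; pos_y_4 = 10; radius_4 = 2; pos_x_5 = 10; pos_y_5 = 10.5; pos_z_5 = 12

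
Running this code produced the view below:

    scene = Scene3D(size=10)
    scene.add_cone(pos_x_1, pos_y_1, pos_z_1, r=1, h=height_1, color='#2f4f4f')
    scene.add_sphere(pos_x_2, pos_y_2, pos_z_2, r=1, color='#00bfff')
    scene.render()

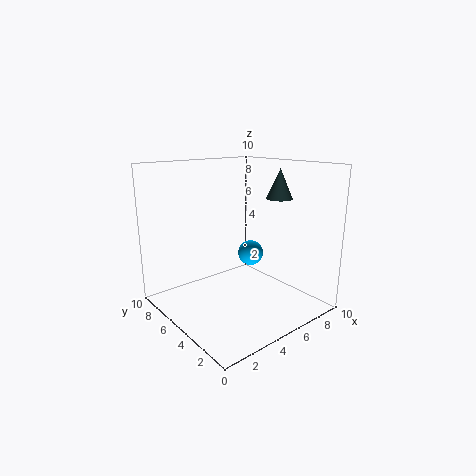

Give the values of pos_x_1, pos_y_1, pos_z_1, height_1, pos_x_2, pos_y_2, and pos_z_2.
pos_x_1 = 9
pos_y_1 = 5
pos_z_1 = 7.25
height_1 = 2.25
pos_x_2 = 7.75
pos_y_2 = 6.75
pos_z_2 = 2.75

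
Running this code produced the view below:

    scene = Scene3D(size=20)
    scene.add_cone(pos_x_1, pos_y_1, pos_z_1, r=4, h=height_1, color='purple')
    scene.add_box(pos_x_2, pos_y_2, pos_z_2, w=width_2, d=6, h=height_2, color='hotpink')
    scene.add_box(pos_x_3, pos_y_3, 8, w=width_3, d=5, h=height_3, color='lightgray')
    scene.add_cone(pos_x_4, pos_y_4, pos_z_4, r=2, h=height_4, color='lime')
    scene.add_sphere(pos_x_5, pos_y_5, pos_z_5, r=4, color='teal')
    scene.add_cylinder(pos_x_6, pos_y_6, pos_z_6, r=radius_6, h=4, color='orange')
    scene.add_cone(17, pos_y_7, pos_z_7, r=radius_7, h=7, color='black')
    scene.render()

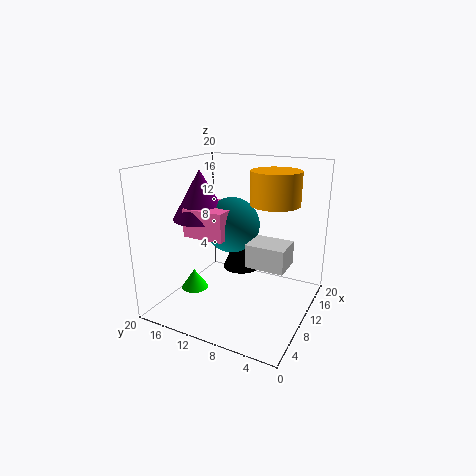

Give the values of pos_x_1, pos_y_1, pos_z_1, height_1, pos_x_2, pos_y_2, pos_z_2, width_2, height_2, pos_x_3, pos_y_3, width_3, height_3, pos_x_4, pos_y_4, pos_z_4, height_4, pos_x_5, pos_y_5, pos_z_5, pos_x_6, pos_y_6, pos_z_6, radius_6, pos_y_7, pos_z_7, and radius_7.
pos_x_1 = 10, pos_y_1 = 16, pos_z_1 = 12, height_1 = 7, pos_x_2 = 7, pos_y_2 = 11, pos_z_2 = 10, width_2 = 7, height_2 = 4, pos_x_3 = 6, pos_y_3 = 2, width_3 = 4, height_3 = 3, pos_x_4 = 9, pos_y_4 = 17, pos_z_4 = 1, height_4 = 3, pos_x_5 = 12, pos_y_5 = 12, pos_z_5 = 11, pos_x_6 = 8, pos_y_6 = 4, pos_z_6 = 16, radius_6 = 3, pos_y_7 = 13, pos_z_7 = 2, radius_7 = 3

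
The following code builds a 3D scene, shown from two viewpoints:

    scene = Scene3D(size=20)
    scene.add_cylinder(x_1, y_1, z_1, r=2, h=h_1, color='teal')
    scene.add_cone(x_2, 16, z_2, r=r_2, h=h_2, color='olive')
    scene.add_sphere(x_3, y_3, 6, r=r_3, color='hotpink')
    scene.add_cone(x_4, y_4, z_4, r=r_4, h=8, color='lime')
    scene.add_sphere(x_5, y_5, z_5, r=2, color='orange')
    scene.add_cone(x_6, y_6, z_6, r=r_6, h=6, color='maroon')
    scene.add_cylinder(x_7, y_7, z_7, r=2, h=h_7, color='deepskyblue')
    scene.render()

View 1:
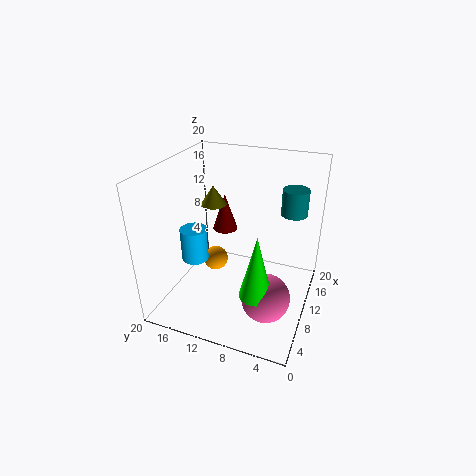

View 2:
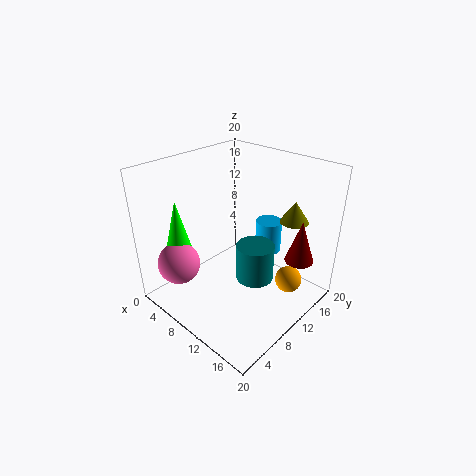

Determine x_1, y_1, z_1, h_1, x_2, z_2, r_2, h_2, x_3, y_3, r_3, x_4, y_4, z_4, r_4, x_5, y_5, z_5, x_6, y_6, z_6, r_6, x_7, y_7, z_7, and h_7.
x_1 = 18
y_1 = 4
z_1 = 11
h_1 = 4
x_2 = 15
z_2 = 12
r_2 = 2
h_2 = 3
x_3 = 4
y_3 = 4
r_3 = 3
x_4 = 3
y_4 = 5
z_4 = 7
r_4 = 2
x_5 = 15
y_5 = 16
z_5 = 2
x_6 = 17
y_6 = 15
z_6 = 7
r_6 = 2
x_7 = 10
y_7 = 17
z_7 = 5
h_7 = 5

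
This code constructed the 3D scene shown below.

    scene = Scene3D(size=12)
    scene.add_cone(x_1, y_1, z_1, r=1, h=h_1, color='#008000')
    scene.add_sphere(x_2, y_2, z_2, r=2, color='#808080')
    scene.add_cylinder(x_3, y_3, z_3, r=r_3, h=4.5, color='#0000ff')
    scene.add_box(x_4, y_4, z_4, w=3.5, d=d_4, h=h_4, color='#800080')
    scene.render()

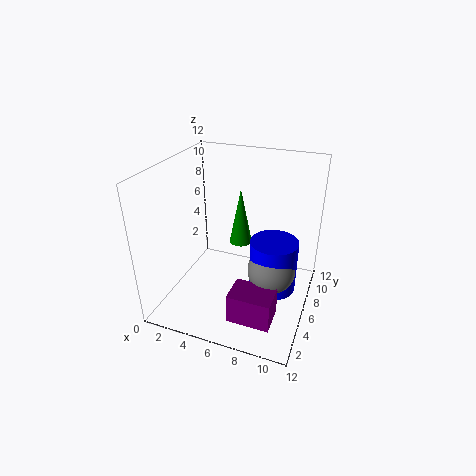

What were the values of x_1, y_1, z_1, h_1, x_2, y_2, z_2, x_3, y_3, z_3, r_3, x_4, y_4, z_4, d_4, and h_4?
x_1 = 5.5; y_1 = 8; z_1 = 4.5; h_1 = 5; x_2 = 9; y_2 = 6; z_2 = 3.5; x_3 = 9; y_3 = 6.5; z_3 = 1.5; r_3 = 2; x_4 = 6.5; y_4 = 2; z_4 = 0.5; d_4 = 2.5; h_4 = 2.5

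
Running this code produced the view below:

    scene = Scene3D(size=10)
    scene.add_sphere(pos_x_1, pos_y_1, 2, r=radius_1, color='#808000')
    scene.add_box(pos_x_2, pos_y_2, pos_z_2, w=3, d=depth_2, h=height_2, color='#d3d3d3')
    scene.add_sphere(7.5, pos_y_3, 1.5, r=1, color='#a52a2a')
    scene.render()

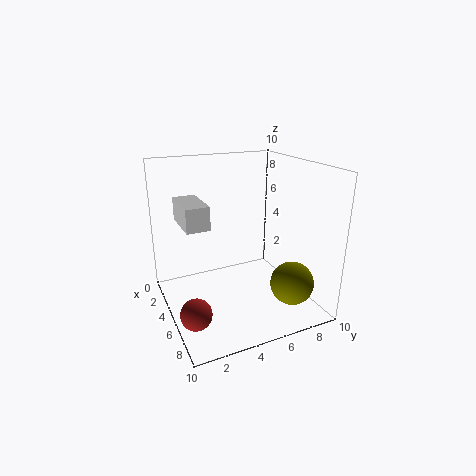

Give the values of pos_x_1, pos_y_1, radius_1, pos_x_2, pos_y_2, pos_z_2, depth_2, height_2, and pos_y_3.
pos_x_1 = 7.5, pos_y_1 = 8, radius_1 = 1.5, pos_x_2 = 3.5, pos_y_2 = 1, pos_z_2 = 6.5, depth_2 = 1.5, height_2 = 1.5, pos_y_3 = 1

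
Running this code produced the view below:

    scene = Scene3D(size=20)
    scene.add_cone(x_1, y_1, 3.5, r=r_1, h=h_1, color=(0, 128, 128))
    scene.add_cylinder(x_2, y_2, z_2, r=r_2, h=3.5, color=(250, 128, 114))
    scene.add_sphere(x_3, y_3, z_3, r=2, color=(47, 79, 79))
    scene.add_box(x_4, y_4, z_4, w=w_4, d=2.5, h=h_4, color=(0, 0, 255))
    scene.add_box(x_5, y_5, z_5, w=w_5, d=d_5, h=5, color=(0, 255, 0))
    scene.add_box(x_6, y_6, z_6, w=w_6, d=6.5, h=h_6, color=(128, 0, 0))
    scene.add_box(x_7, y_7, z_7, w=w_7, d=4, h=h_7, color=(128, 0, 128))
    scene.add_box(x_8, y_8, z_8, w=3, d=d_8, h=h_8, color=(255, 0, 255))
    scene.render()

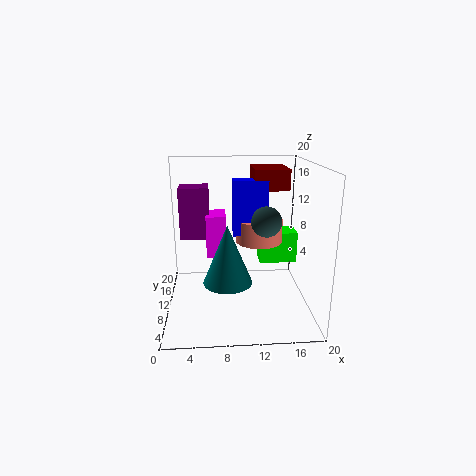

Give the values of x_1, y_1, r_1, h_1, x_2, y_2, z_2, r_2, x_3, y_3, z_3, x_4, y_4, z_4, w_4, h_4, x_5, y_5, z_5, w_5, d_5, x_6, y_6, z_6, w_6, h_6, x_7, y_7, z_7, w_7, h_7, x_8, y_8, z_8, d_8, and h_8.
x_1 = 8.5, y_1 = 9.5, r_1 = 3.5, h_1 = 8.5, x_2 = 13.5, y_2 = 14, z_2 = 8, r_2 = 3.5, x_3 = 13.5, y_3 = 7.5, z_3 = 13, x_4 = 9.5, y_4 = 12, z_4 = 9.5, w_4 = 5, h_4 = 8, x_5 = 14, y_5 = 15.5, z_5 = 3.5, w_5 = 6, d_5 = 4, x_6 = 12.5, y_6 = 12, z_6 = 16, w_6 = 5, h_6 = 3, x_7 = 1.5, y_7 = 15, z_7 = 8, w_7 = 4.5, h_7 = 8, x_8 = 5.5, y_8 = 13.5, z_8 = 5.5, d_8 = 4.5, h_8 = 6.5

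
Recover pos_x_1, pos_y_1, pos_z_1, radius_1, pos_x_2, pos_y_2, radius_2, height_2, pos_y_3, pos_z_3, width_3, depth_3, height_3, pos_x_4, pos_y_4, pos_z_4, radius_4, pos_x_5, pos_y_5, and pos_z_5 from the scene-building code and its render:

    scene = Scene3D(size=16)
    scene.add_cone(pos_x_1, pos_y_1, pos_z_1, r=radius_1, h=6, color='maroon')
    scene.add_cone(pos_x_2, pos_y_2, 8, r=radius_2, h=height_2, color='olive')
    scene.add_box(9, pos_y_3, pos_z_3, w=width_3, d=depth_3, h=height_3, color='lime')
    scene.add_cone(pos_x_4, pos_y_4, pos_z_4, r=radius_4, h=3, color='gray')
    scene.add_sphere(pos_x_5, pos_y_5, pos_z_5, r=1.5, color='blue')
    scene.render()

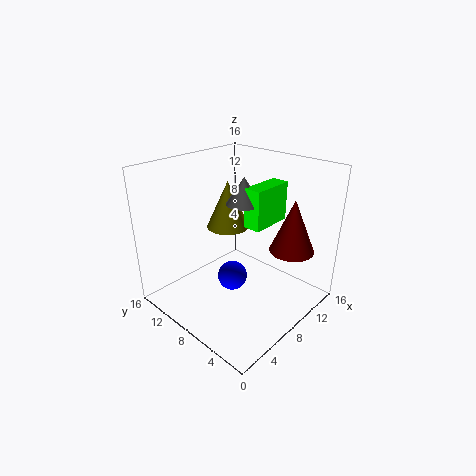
pos_x_1 = 12; pos_y_1 = 3.5; pos_z_1 = 6.5; radius_1 = 2.5; pos_x_2 = 9.5; pos_y_2 = 11; radius_2 = 2.5; height_2 = 5.5; pos_y_3 = 6; pos_z_3 = 9; width_3 = 5; depth_3 = 2; height_3 = 4.5; pos_x_4 = 9.5; pos_y_4 = 8.5; pos_z_4 = 11.5; radius_4 = 2; pos_x_5 = 5; pos_y_5 = 6; pos_z_5 = 5.5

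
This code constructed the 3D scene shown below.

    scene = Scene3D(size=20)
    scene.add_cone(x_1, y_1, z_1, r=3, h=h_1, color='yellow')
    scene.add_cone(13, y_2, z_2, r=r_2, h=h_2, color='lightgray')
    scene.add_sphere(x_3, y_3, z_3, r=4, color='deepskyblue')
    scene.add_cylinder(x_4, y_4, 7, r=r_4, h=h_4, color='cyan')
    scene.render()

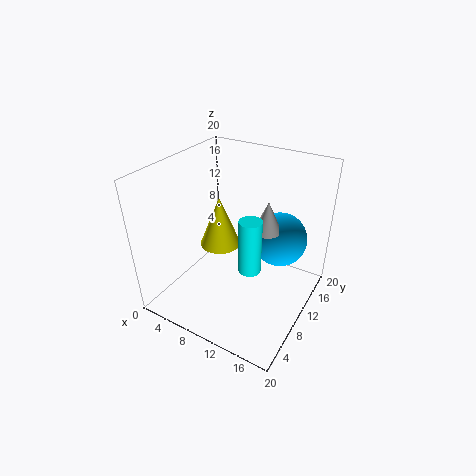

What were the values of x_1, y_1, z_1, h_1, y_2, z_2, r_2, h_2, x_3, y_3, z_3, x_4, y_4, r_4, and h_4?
x_1 = 6; y_1 = 11.5; z_1 = 7; h_1 = 7.5; y_2 = 13; z_2 = 10.5; r_2 = 2; h_2 = 4.5; x_3 = 14; y_3 = 15.5; z_3 = 8; x_4 = 13; y_4 = 8; r_4 = 1.5; h_4 = 7.5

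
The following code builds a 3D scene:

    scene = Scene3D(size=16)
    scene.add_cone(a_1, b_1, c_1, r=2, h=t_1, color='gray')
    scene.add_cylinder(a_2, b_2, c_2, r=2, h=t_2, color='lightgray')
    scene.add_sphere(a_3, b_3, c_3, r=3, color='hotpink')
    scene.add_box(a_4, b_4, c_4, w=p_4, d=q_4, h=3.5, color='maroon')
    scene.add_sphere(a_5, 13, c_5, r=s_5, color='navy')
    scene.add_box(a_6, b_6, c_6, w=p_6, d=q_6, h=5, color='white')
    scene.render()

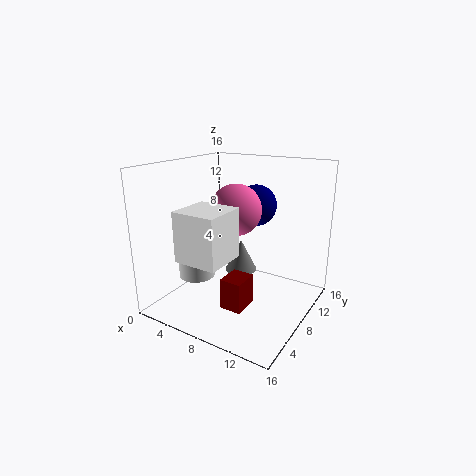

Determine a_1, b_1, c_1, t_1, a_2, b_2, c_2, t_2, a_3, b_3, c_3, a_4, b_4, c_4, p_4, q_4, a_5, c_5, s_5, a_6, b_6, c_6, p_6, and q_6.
a_1 = 6, b_1 = 12, c_1 = 2, t_1 = 4, a_2 = 4, b_2 = 5.5, c_2 = 3.5, t_2 = 2.5, a_3 = 6.5, b_3 = 10, c_3 = 10.5, a_4 = 7.5, b_4 = 5, c_4 = 0.5, p_4 = 2.5, q_4 = 3, a_5 = 7.5, c_5 = 10.5, s_5 = 2.5, a_6 = 5.5, b_6 = 0.5, c_6 = 7.5, p_6 = 4.5, q_6 = 4.5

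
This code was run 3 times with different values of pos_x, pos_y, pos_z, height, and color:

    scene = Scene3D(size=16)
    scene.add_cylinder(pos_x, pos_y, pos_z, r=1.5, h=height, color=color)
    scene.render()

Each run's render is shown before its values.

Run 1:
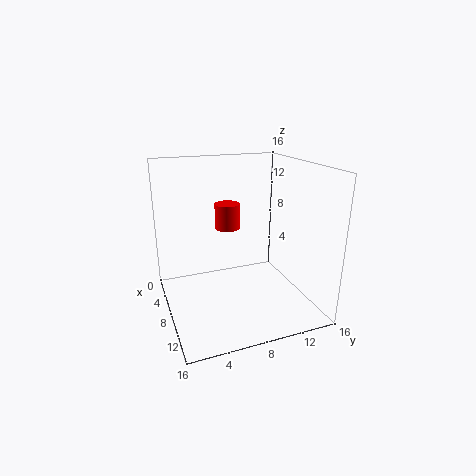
pos_x = 4.5; pos_y = 8; pos_z = 8; height = 3; color = 'red'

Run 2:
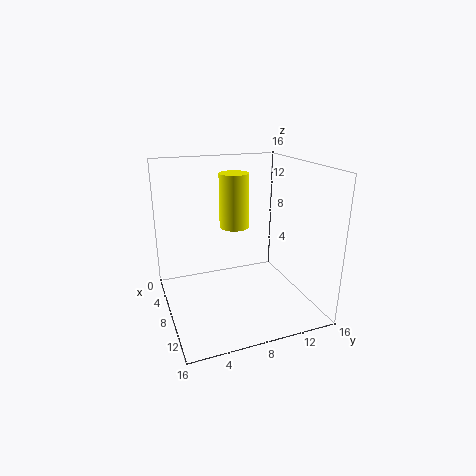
pos_x = 9.5; pos_y = 7; pos_z = 10; height = 5.5; color = 'yellow'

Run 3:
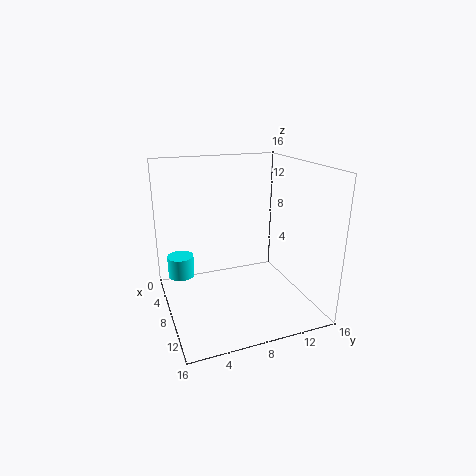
pos_x = 5; pos_y = 2; pos_z = 3; height = 2.5; color = 'cyan'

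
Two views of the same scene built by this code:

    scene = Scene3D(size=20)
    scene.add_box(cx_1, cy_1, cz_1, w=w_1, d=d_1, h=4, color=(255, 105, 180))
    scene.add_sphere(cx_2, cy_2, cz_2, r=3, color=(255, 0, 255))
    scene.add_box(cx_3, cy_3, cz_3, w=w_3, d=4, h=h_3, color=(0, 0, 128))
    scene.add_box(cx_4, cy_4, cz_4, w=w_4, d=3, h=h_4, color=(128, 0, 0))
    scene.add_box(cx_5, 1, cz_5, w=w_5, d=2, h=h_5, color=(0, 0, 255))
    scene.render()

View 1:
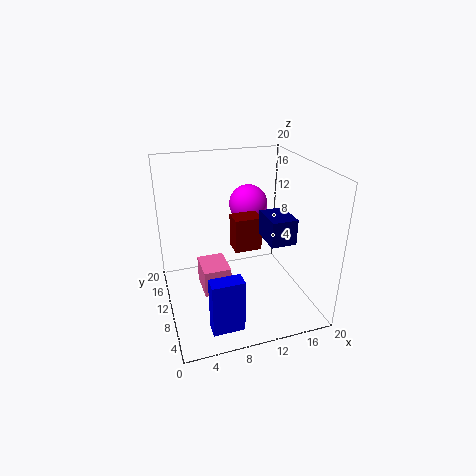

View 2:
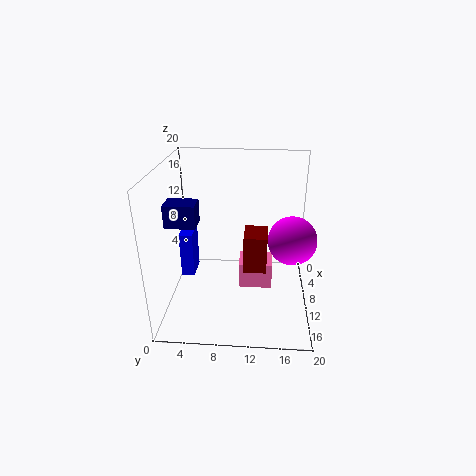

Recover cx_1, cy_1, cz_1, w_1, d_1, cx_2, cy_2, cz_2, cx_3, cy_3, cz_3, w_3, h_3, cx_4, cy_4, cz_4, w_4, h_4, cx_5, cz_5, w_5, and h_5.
cx_1 = 5
cy_1 = 10
cz_1 = 1
w_1 = 4
d_1 = 5
cx_2 = 14
cy_2 = 17
cz_2 = 12
cx_3 = 11
cy_3 = 1
cz_3 = 13
w_3 = 3
h_3 = 3
cx_4 = 10
cy_4 = 11
cz_4 = 7
w_4 = 4
h_4 = 5
cx_5 = 4
cz_5 = 2
w_5 = 4
h_5 = 7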